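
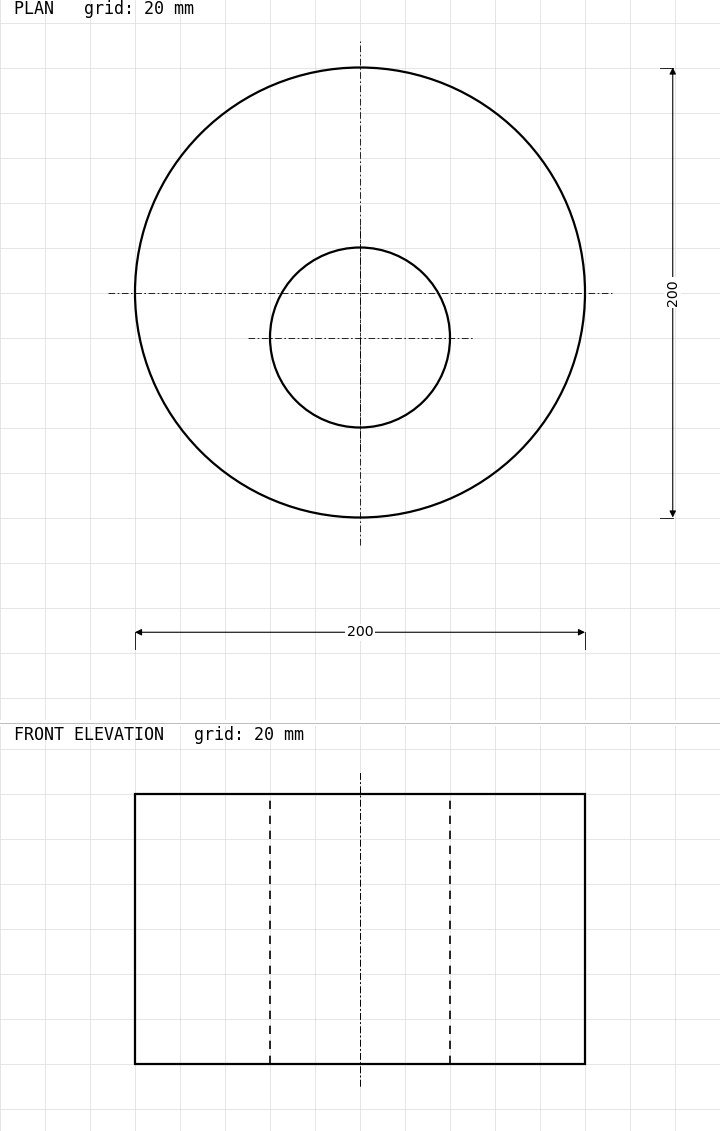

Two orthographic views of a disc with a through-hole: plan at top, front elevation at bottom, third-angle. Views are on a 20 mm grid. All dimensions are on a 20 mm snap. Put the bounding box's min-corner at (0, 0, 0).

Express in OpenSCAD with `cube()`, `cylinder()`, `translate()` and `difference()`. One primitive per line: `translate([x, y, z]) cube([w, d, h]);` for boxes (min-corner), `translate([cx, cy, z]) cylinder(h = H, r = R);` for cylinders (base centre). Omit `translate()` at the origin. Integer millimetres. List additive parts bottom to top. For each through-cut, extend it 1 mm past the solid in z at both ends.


difference() {
  translate([100, 100, 0]) cylinder(h = 120, r = 100);
  translate([100, 80, -1]) cylinder(h = 122, r = 40);
}


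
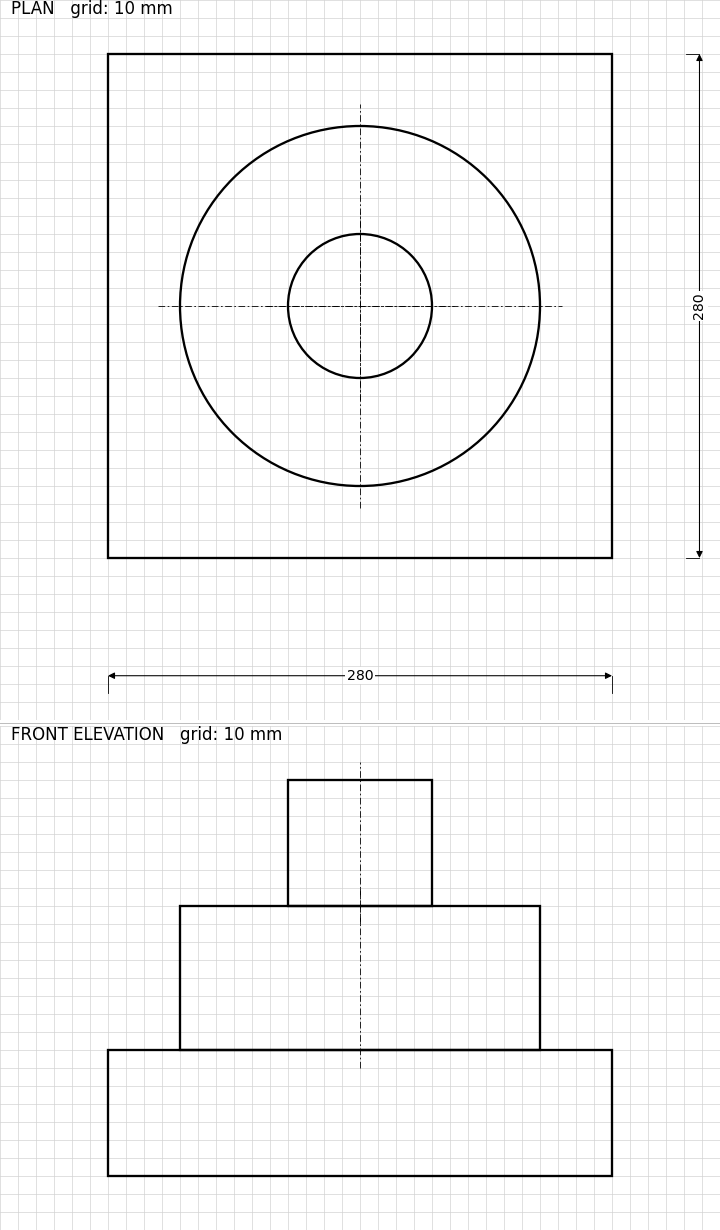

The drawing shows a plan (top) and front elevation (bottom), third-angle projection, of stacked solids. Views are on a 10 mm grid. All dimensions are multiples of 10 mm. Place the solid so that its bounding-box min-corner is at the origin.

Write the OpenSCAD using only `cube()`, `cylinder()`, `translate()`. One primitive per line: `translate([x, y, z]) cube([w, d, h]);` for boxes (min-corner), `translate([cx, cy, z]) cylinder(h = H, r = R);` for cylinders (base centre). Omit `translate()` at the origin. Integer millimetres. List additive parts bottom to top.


cube([280, 280, 70]);
translate([140, 140, 70]) cylinder(h = 80, r = 100);
translate([140, 140, 150]) cylinder(h = 70, r = 40);


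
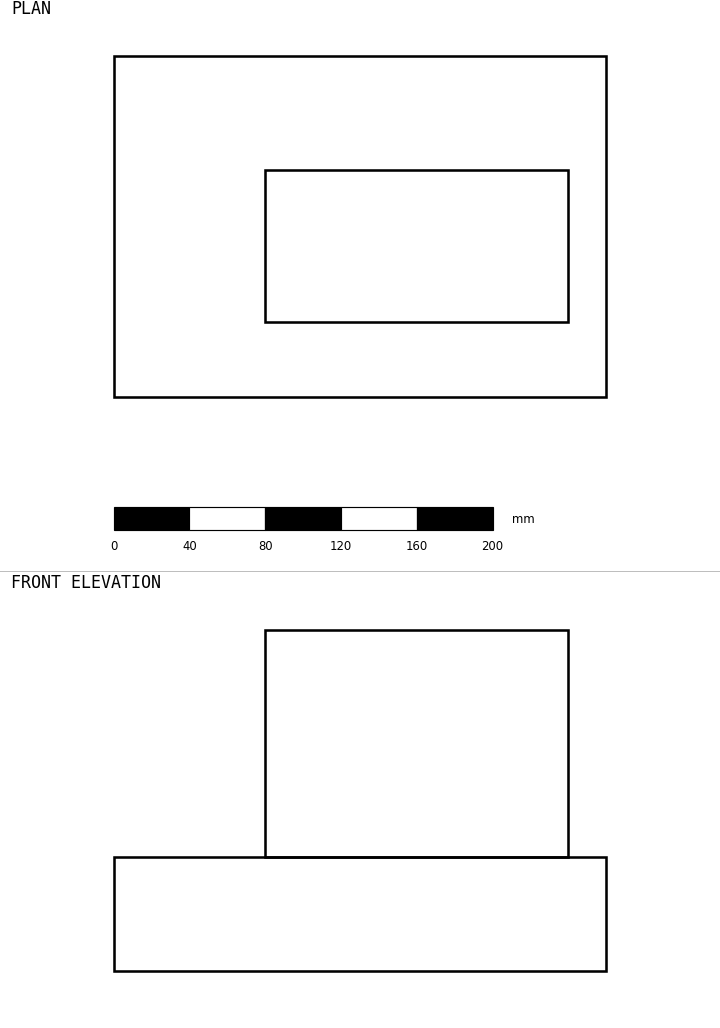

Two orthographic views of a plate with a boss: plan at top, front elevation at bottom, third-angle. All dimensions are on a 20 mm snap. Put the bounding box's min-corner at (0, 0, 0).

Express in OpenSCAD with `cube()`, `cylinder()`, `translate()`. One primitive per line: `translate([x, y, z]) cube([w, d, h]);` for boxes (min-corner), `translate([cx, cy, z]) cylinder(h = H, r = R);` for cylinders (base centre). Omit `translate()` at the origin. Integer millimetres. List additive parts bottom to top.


cube([260, 180, 60]);
translate([80, 40, 60]) cube([160, 80, 120]);


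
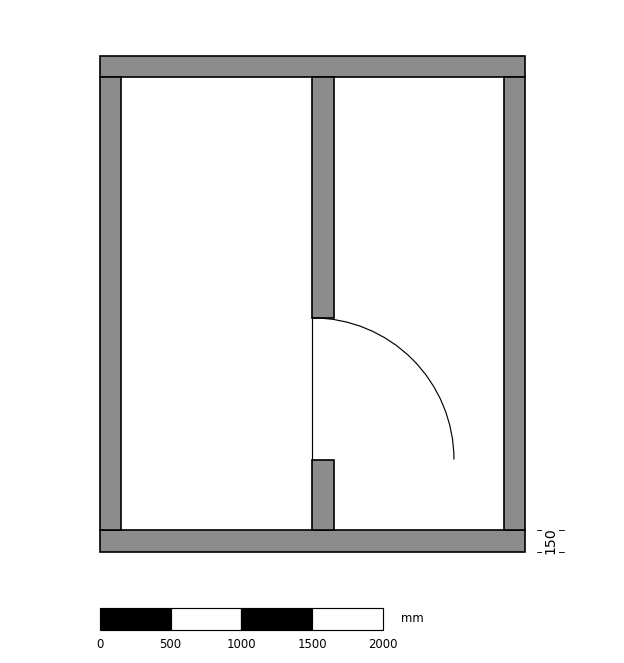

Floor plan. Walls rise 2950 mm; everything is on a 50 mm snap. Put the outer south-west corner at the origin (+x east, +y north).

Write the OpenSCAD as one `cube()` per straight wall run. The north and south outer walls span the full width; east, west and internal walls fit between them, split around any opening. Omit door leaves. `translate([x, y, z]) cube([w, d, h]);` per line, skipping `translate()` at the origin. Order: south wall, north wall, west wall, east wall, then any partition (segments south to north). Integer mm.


cube([3000, 150, 2950]);
translate([0, 3350, 0]) cube([3000, 150, 2950]);
translate([0, 150, 0]) cube([150, 3200, 2950]);
translate([2850, 150, 0]) cube([150, 3200, 2950]);
translate([1500, 150, 0]) cube([150, 500, 2950]);
translate([1500, 1650, 0]) cube([150, 1700, 2950]);


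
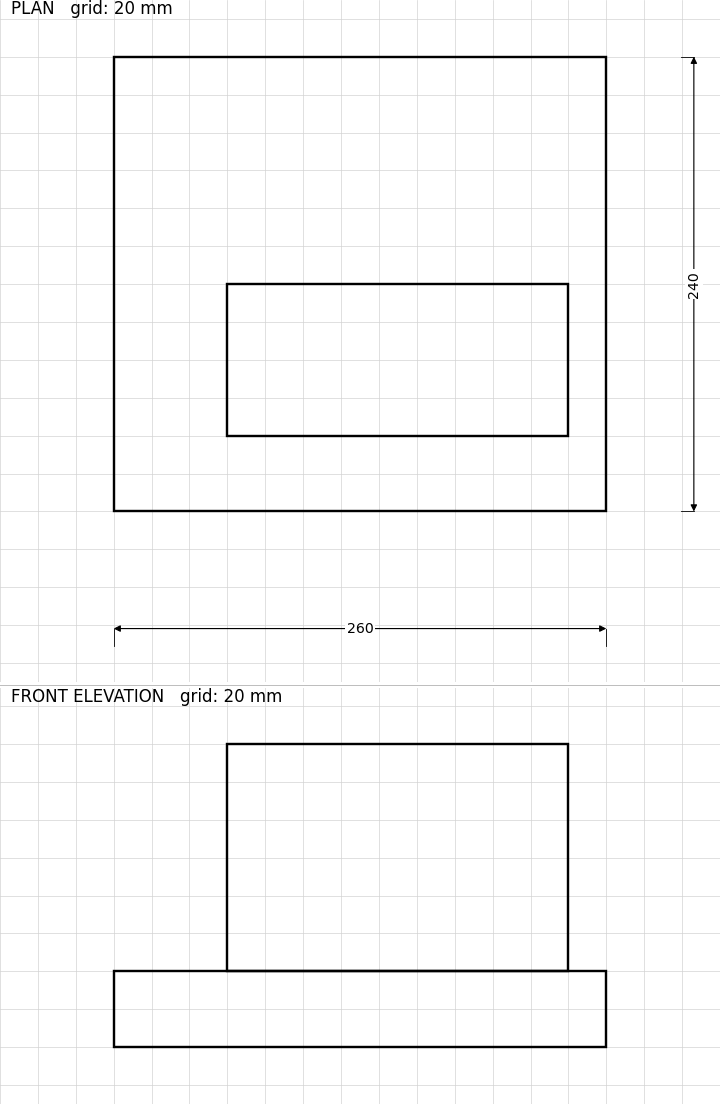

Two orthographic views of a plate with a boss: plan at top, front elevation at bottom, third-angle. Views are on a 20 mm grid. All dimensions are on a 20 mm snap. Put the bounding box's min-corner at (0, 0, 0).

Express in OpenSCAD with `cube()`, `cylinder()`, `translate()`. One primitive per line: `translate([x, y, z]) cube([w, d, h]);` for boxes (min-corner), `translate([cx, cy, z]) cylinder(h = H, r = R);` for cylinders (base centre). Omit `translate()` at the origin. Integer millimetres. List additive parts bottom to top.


cube([260, 240, 40]);
translate([60, 40, 40]) cube([180, 80, 120]);


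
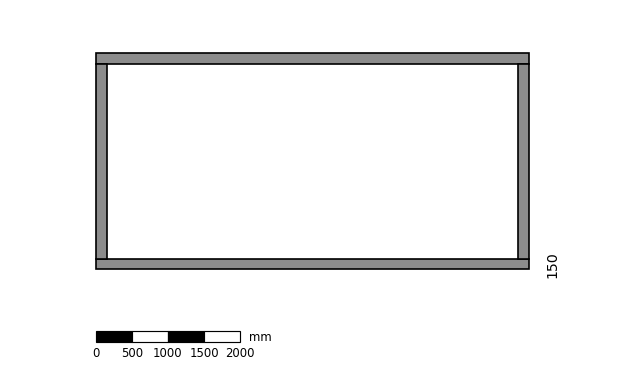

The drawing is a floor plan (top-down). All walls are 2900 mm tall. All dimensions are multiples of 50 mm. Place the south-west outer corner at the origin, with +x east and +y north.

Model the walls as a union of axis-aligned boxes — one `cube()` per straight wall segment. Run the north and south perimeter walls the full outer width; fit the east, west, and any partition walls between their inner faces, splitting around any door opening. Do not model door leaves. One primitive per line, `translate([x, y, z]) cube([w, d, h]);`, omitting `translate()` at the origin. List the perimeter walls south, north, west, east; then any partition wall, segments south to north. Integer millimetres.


cube([6000, 150, 2900]);
translate([0, 2850, 0]) cube([6000, 150, 2900]);
translate([0, 150, 0]) cube([150, 2700, 2900]);
translate([5850, 150, 0]) cube([150, 2700, 2900]);


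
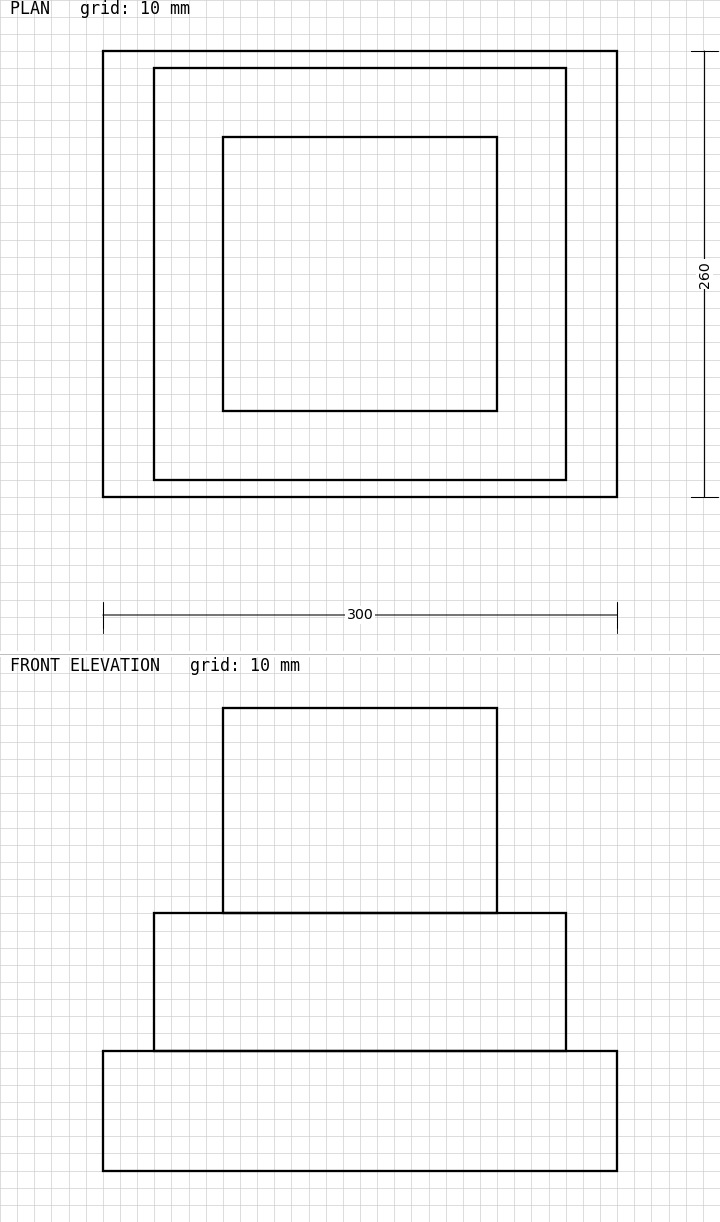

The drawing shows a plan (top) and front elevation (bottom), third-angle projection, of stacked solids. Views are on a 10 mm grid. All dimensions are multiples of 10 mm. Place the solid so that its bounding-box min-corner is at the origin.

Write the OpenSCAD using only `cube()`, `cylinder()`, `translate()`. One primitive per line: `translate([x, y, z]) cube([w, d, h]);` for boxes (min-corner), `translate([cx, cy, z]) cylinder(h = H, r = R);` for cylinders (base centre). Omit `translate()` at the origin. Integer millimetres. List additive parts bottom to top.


cube([300, 260, 70]);
translate([30, 10, 70]) cube([240, 240, 80]);
translate([70, 50, 150]) cube([160, 160, 120]);


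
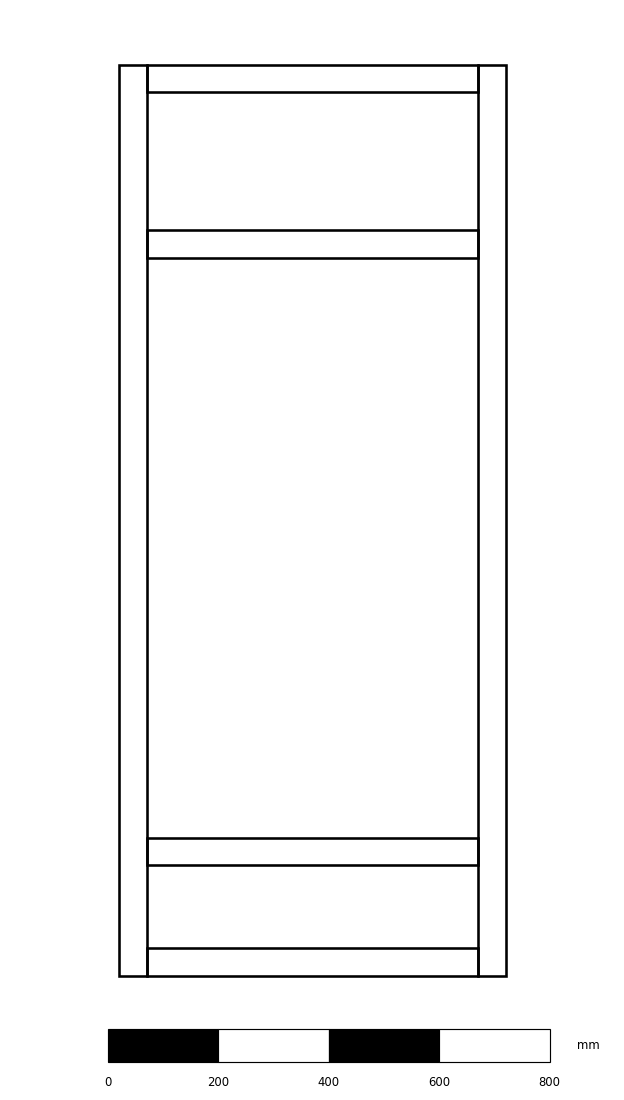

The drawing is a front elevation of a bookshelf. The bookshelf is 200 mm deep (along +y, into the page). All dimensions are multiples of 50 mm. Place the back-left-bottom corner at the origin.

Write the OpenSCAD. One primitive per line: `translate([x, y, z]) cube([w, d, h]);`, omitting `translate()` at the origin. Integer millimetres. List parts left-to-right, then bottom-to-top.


cube([50, 200, 1650]);
translate([50, 0, 0]) cube([600, 200, 50]);
translate([50, 0, 200]) cube([600, 200, 50]);
translate([50, 0, 1300]) cube([600, 200, 50]);
translate([50, 0, 1600]) cube([600, 200, 50]);
translate([650, 0, 0]) cube([50, 200, 1650]);


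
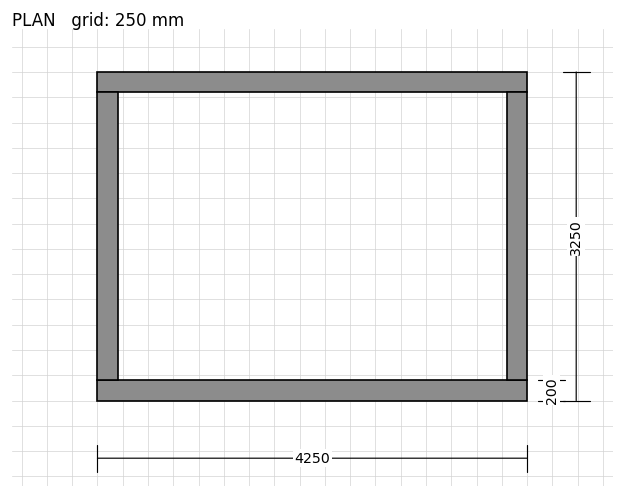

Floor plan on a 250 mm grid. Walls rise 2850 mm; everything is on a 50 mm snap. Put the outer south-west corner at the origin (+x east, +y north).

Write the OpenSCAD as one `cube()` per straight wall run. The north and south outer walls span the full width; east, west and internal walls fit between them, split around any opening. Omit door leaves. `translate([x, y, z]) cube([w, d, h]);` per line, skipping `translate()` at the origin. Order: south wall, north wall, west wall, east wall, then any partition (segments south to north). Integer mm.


cube([4250, 200, 2850]);
translate([0, 3050, 0]) cube([4250, 200, 2850]);
translate([0, 200, 0]) cube([200, 2850, 2850]);
translate([4050, 200, 0]) cube([200, 2850, 2850]);


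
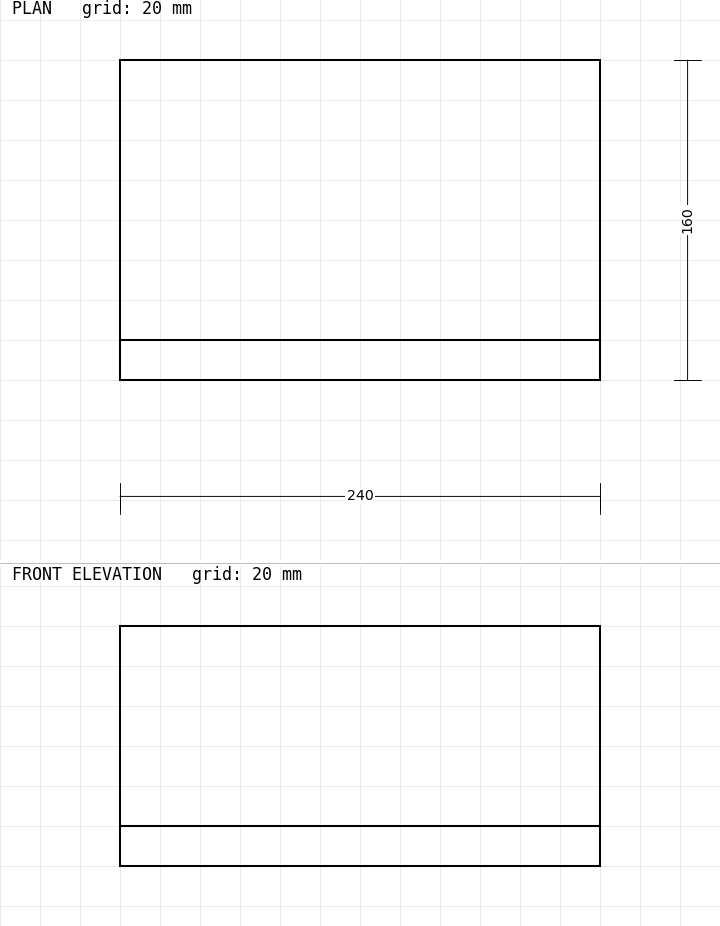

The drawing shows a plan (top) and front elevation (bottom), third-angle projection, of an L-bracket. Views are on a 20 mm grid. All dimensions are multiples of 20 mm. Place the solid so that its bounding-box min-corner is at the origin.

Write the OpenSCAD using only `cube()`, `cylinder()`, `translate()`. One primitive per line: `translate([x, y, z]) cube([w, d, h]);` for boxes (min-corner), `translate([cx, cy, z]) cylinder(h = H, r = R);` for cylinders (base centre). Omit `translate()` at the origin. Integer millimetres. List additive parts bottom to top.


cube([240, 160, 20]);
translate([0, 0, 20]) cube([240, 20, 100]);


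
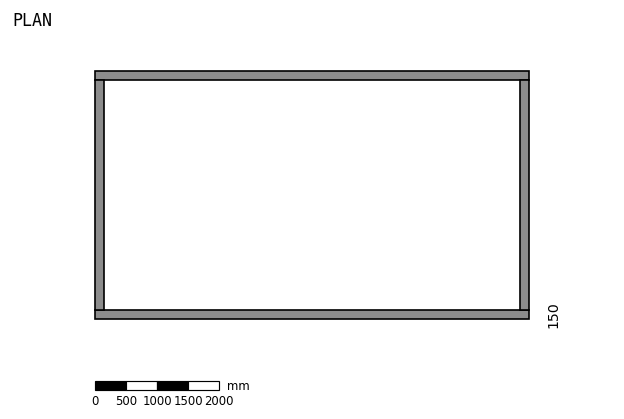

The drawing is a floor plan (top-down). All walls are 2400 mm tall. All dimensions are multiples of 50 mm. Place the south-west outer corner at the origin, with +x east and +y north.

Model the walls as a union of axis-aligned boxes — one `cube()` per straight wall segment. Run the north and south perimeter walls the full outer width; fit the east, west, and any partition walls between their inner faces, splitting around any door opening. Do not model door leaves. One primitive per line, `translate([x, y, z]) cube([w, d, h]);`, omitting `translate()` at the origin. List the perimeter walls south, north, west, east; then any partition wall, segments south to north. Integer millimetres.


cube([7000, 150, 2400]);
translate([0, 3850, 0]) cube([7000, 150, 2400]);
translate([0, 150, 0]) cube([150, 3700, 2400]);
translate([6850, 150, 0]) cube([150, 3700, 2400]);


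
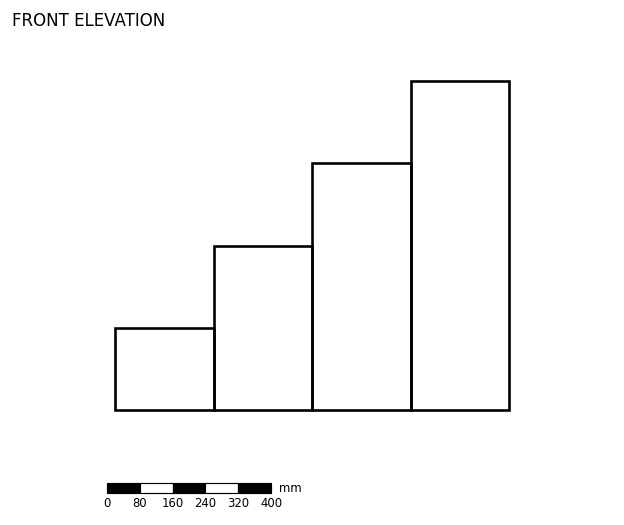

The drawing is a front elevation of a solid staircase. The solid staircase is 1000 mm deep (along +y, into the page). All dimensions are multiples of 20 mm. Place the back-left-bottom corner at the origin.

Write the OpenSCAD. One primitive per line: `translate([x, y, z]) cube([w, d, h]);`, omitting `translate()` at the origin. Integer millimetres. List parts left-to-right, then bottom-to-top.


cube([240, 1000, 200]);
translate([240, 0, 0]) cube([240, 1000, 400]);
translate([480, 0, 0]) cube([240, 1000, 600]);
translate([720, 0, 0]) cube([240, 1000, 800]);


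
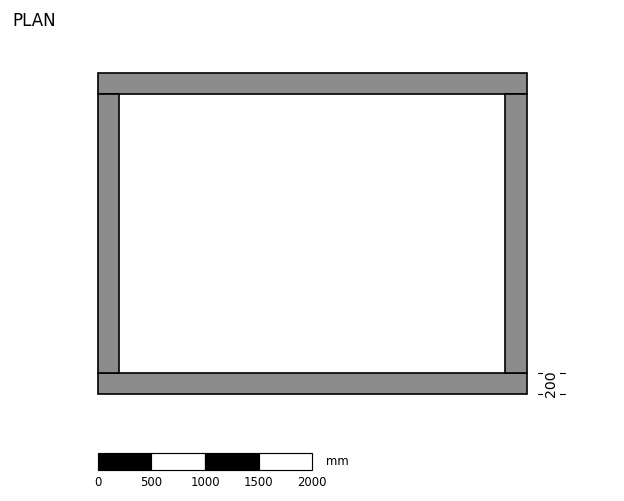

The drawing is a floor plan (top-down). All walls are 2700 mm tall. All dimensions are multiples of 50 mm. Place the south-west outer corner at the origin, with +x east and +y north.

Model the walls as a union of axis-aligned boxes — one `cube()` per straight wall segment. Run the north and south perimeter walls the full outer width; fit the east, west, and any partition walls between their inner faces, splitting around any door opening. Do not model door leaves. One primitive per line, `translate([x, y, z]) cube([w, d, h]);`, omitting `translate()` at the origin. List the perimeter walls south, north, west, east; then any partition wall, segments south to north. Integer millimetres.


cube([4000, 200, 2700]);
translate([0, 2800, 0]) cube([4000, 200, 2700]);
translate([0, 200, 0]) cube([200, 2600, 2700]);
translate([3800, 200, 0]) cube([200, 2600, 2700]);


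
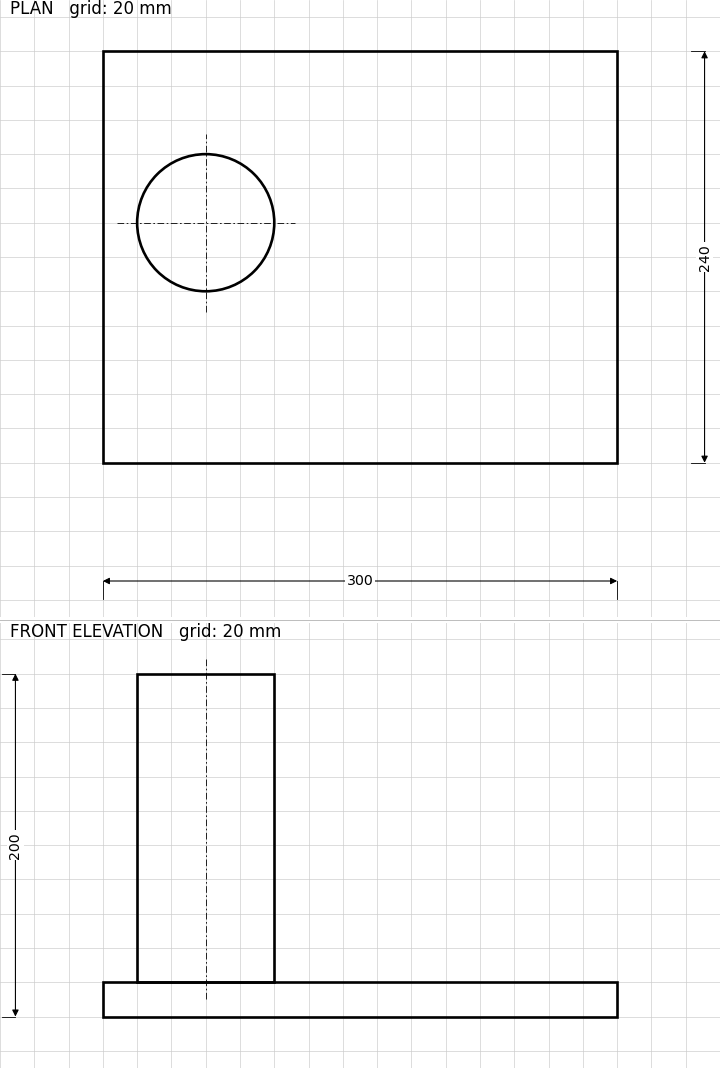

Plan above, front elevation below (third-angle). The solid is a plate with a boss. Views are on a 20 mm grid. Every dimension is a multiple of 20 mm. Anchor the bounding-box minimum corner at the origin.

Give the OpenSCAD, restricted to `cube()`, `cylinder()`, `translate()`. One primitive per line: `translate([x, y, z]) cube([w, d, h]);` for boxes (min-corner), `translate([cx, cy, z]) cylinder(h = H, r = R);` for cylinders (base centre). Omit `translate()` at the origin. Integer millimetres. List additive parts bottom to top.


cube([300, 240, 20]);
translate([60, 140, 20]) cylinder(h = 180, r = 40);


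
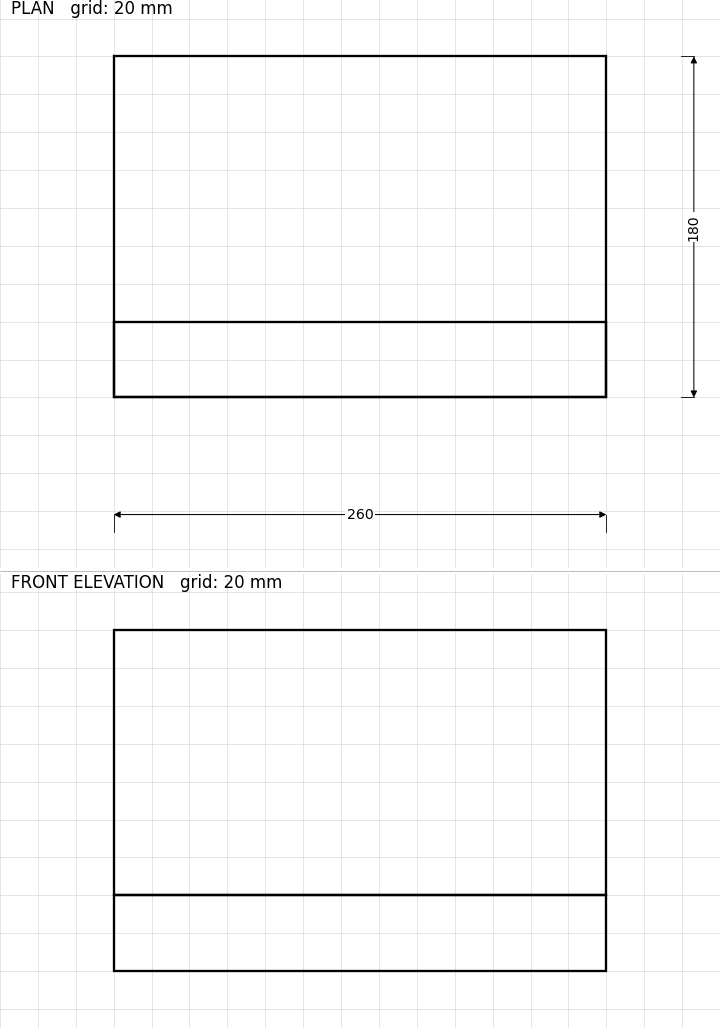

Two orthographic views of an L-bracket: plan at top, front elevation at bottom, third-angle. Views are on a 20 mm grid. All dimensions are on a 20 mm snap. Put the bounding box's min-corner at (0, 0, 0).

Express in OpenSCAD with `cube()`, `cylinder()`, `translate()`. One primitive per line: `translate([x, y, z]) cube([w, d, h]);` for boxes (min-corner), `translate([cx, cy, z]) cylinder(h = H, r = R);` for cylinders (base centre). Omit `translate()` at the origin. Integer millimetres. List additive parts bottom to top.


cube([260, 180, 40]);
translate([0, 0, 40]) cube([260, 40, 140]);


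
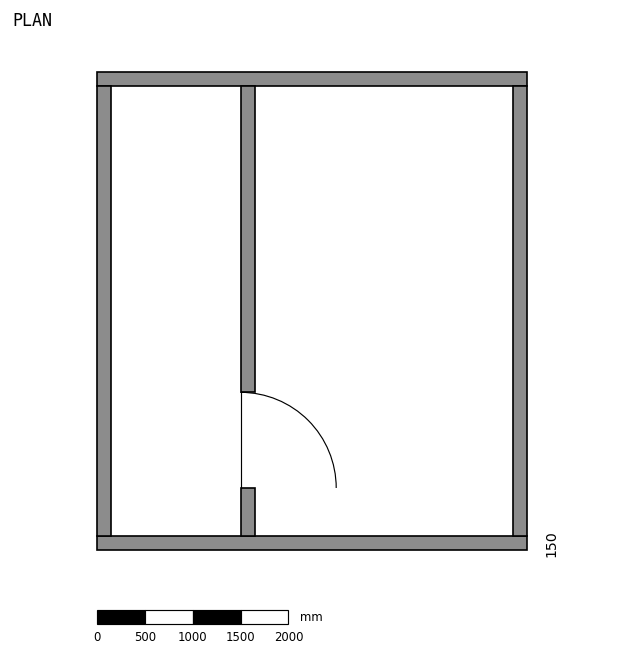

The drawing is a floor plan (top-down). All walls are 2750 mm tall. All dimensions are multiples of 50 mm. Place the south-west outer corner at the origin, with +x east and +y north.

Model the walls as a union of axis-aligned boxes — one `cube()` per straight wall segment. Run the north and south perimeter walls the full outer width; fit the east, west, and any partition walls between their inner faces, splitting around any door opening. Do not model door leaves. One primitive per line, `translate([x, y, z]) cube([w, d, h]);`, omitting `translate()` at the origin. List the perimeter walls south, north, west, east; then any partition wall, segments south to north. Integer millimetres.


cube([4500, 150, 2750]);
translate([0, 4850, 0]) cube([4500, 150, 2750]);
translate([0, 150, 0]) cube([150, 4700, 2750]);
translate([4350, 150, 0]) cube([150, 4700, 2750]);
translate([1500, 150, 0]) cube([150, 500, 2750]);
translate([1500, 1650, 0]) cube([150, 3200, 2750]);


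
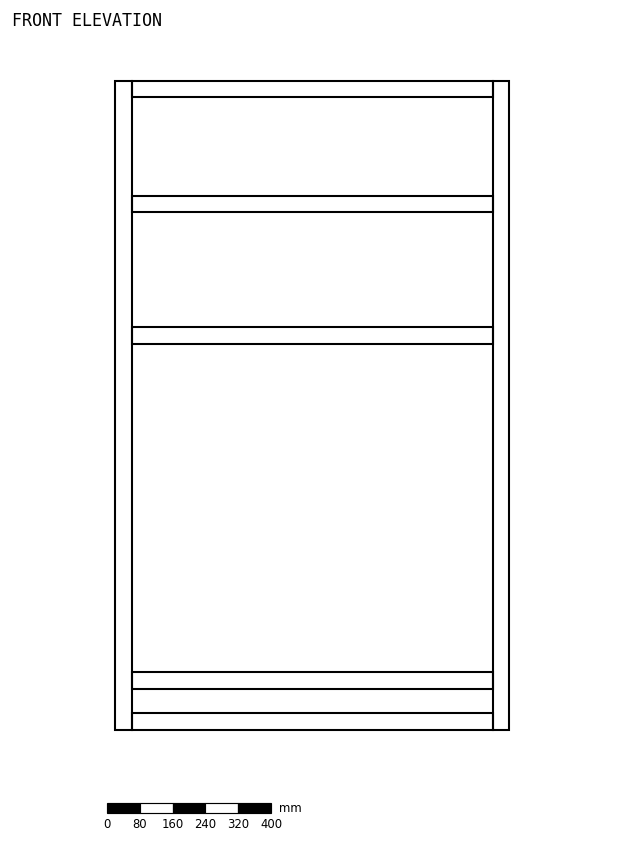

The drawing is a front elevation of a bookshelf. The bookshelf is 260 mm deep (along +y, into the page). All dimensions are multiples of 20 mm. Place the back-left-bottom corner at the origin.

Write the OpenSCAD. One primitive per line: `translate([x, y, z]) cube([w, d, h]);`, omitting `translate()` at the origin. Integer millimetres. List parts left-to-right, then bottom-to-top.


cube([40, 260, 1580]);
translate([40, 0, 0]) cube([880, 260, 40]);
translate([40, 0, 100]) cube([880, 260, 40]);
translate([40, 0, 940]) cube([880, 260, 40]);
translate([40, 0, 1260]) cube([880, 260, 40]);
translate([40, 0, 1540]) cube([880, 260, 40]);
translate([920, 0, 0]) cube([40, 260, 1580]);


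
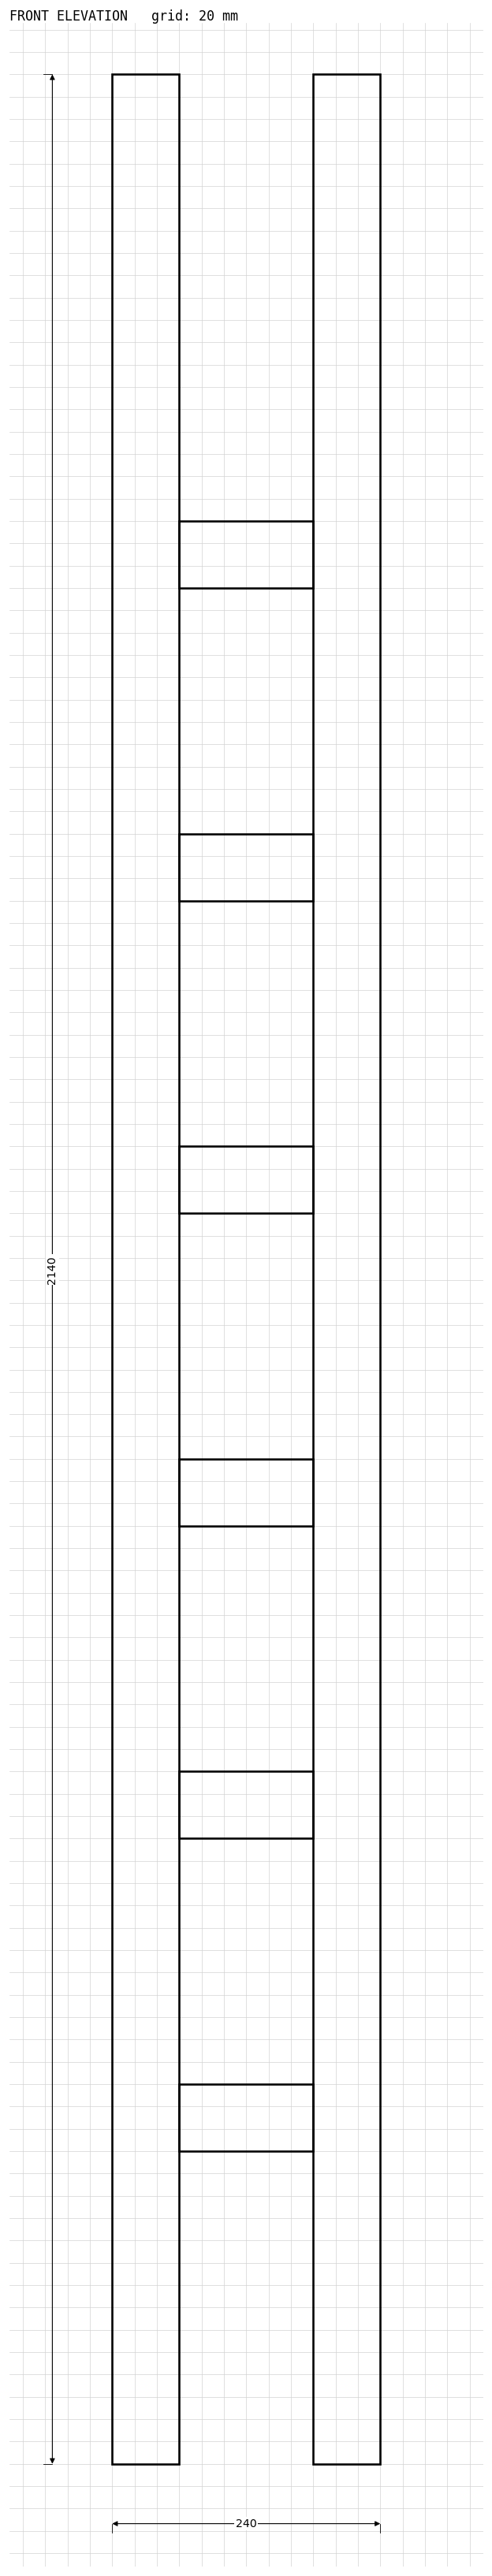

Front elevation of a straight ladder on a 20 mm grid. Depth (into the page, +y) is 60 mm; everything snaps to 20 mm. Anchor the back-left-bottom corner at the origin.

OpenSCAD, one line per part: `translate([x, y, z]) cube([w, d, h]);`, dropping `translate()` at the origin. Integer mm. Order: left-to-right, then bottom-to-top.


cube([60, 60, 2140]);
translate([60, 0, 280]) cube([120, 60, 60]);
translate([60, 0, 560]) cube([120, 60, 60]);
translate([60, 0, 840]) cube([120, 60, 60]);
translate([60, 0, 1120]) cube([120, 60, 60]);
translate([60, 0, 1400]) cube([120, 60, 60]);
translate([60, 0, 1680]) cube([120, 60, 60]);
translate([180, 0, 0]) cube([60, 60, 2140]);


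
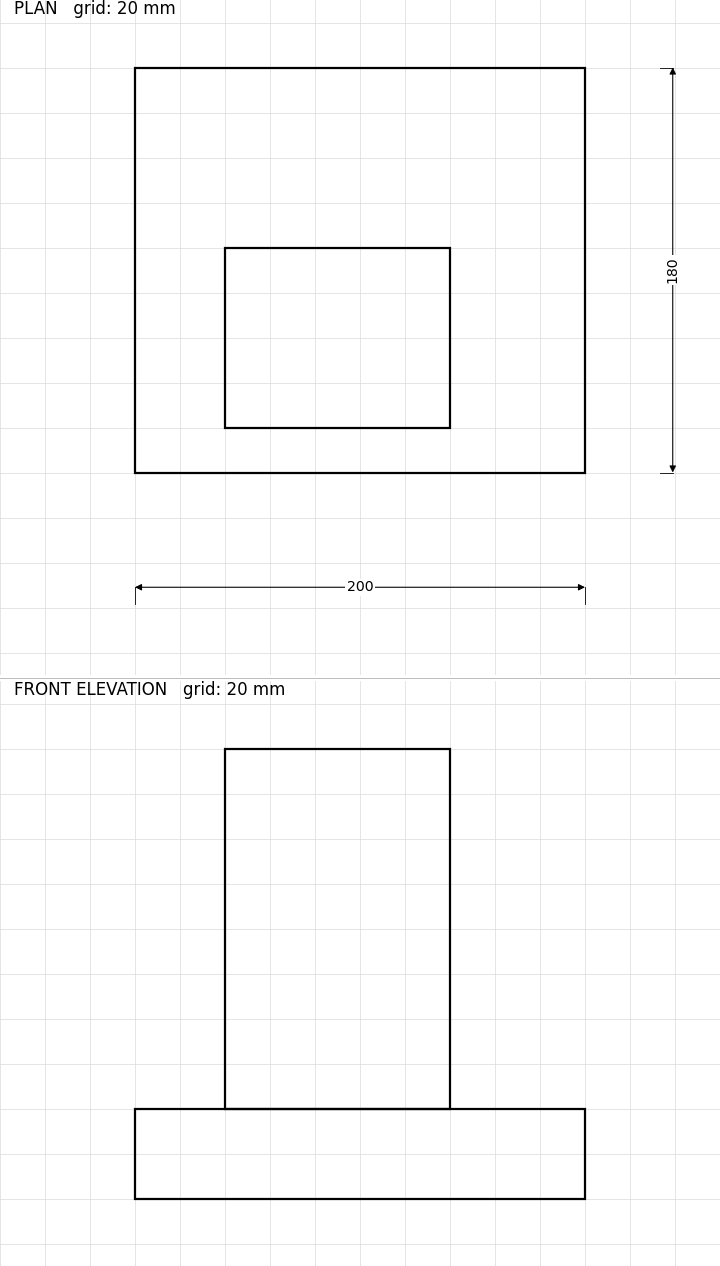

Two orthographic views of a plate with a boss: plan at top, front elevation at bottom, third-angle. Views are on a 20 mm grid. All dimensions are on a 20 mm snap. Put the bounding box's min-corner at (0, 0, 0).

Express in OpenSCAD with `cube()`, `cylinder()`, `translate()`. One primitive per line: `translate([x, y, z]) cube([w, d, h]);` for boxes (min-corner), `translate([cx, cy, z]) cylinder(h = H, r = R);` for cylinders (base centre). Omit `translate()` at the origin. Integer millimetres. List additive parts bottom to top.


cube([200, 180, 40]);
translate([40, 20, 40]) cube([100, 80, 160]);


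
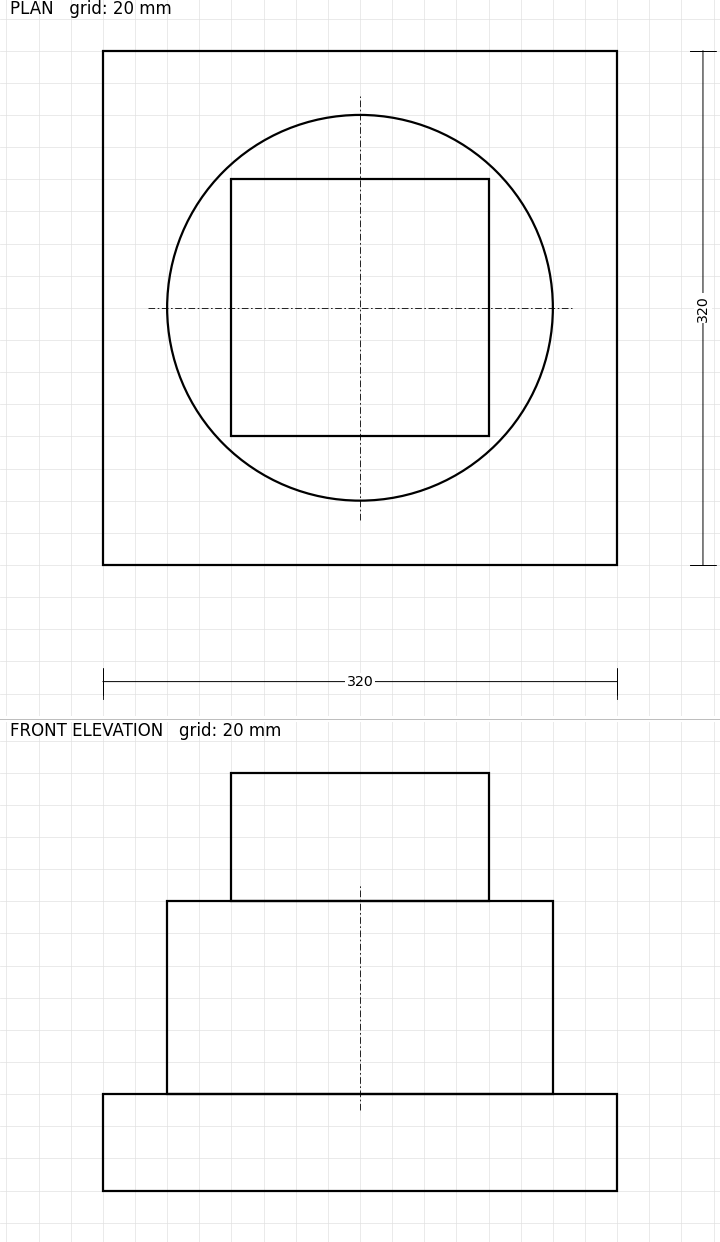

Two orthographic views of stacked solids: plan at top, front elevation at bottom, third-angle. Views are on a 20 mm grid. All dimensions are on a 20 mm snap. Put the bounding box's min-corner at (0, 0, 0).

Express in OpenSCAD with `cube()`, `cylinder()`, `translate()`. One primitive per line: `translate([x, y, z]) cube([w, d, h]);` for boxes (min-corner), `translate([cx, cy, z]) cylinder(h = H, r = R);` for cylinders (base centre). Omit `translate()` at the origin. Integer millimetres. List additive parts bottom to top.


cube([320, 320, 60]);
translate([160, 160, 60]) cylinder(h = 120, r = 120);
translate([80, 80, 180]) cube([160, 160, 80]);


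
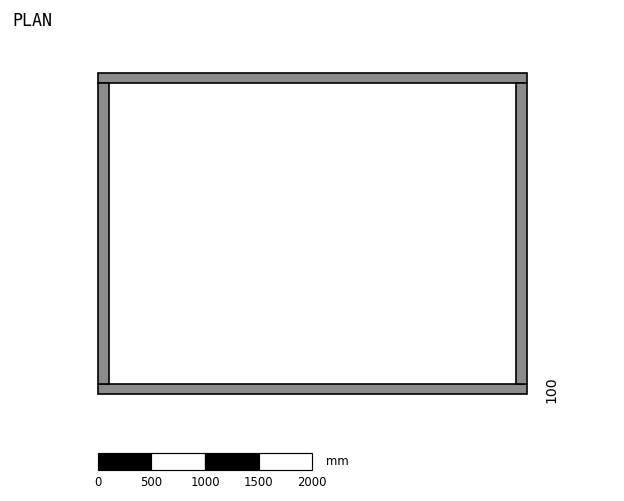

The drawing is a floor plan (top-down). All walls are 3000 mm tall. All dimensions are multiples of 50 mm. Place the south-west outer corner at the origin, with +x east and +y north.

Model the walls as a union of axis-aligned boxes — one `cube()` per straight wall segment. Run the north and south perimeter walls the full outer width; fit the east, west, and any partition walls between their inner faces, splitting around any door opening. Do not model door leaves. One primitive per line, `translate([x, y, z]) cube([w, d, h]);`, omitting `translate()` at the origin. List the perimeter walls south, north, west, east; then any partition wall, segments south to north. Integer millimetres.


cube([4000, 100, 3000]);
translate([0, 2900, 0]) cube([4000, 100, 3000]);
translate([0, 100, 0]) cube([100, 2800, 3000]);
translate([3900, 100, 0]) cube([100, 2800, 3000]);


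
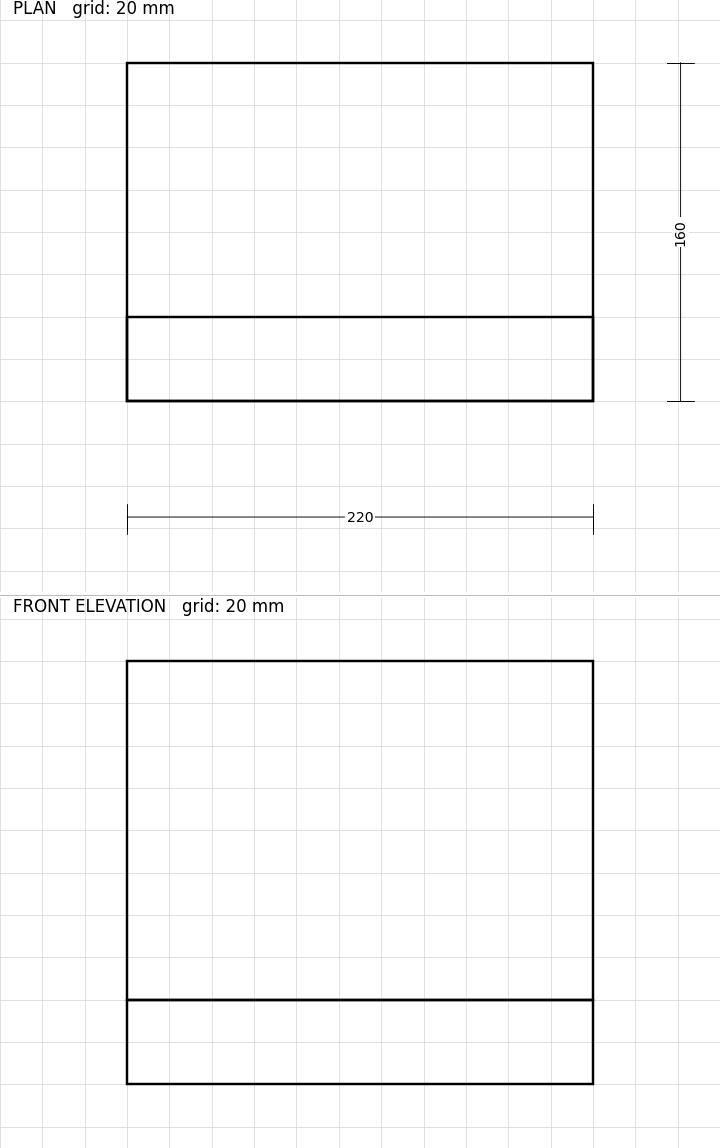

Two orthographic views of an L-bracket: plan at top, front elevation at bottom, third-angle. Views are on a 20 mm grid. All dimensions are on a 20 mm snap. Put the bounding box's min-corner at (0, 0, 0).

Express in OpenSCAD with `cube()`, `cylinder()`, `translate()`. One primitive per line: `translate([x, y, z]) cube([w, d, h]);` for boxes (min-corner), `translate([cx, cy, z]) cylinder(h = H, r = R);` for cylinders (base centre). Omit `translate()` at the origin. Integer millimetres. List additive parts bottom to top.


cube([220, 160, 40]);
translate([0, 0, 40]) cube([220, 40, 160]);


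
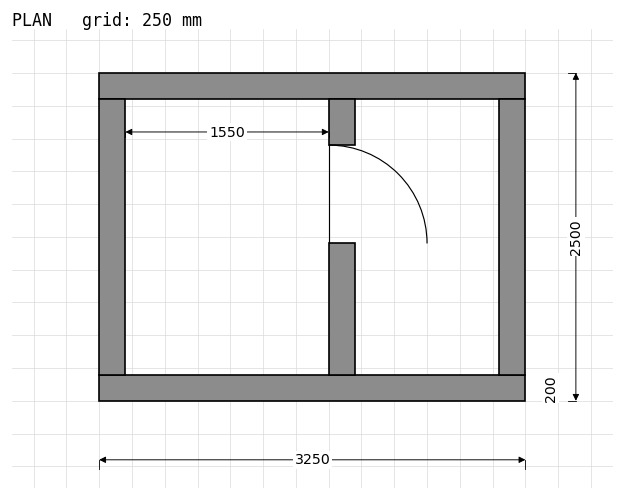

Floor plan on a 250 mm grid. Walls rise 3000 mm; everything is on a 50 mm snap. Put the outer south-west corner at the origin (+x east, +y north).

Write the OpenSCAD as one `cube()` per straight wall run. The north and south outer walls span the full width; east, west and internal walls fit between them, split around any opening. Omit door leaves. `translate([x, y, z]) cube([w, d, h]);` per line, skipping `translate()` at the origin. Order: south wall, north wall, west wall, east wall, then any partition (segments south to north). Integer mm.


cube([3250, 200, 3000]);
translate([0, 2300, 0]) cube([3250, 200, 3000]);
translate([0, 200, 0]) cube([200, 2100, 3000]);
translate([3050, 200, 0]) cube([200, 2100, 3000]);
translate([1750, 200, 0]) cube([200, 1000, 3000]);
translate([1750, 1950, 0]) cube([200, 350, 3000]);


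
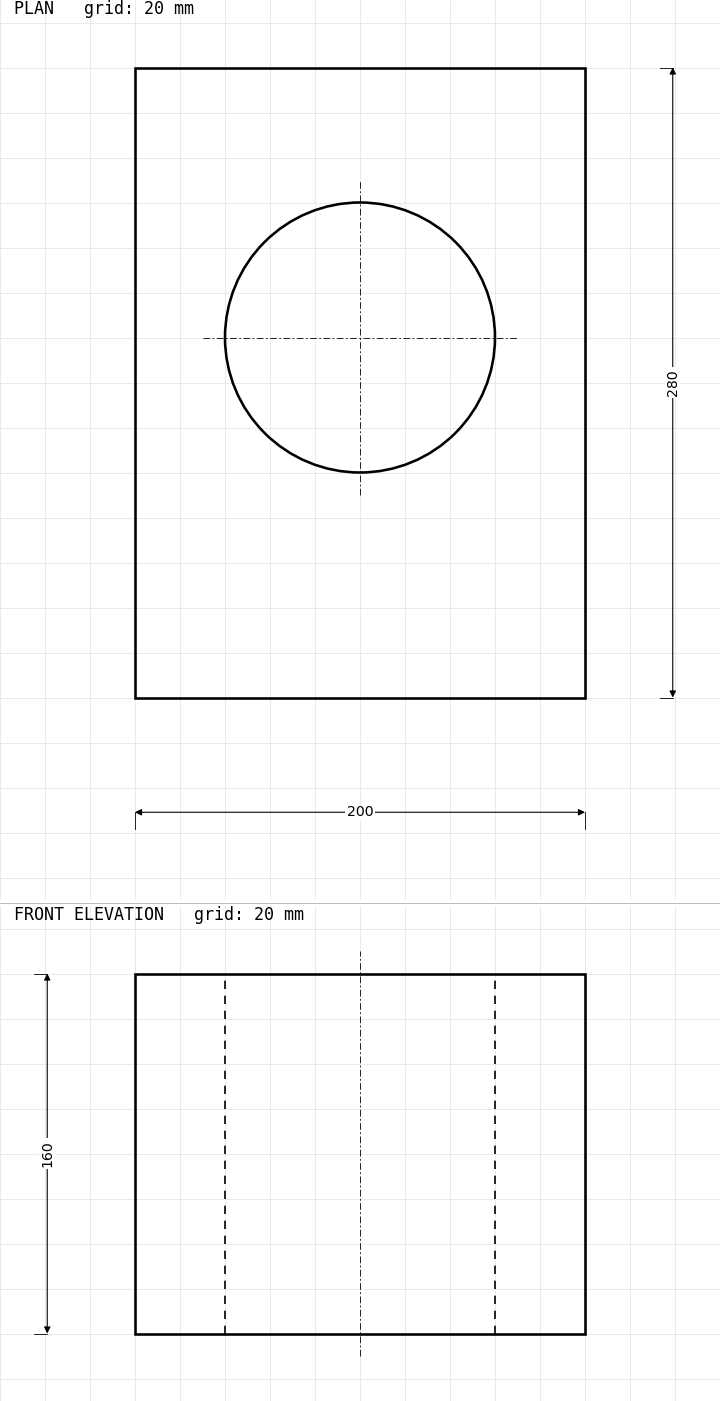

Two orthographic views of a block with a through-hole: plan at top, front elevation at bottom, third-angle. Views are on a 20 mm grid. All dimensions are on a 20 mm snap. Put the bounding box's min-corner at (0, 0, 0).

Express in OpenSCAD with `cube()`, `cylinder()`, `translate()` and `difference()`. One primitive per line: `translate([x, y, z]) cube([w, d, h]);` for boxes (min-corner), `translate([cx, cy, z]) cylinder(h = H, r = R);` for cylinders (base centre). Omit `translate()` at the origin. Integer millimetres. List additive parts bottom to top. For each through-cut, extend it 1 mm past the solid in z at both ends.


difference() {
  cube([200, 280, 160]);
  translate([100, 160, -1]) cylinder(h = 162, r = 60);
}


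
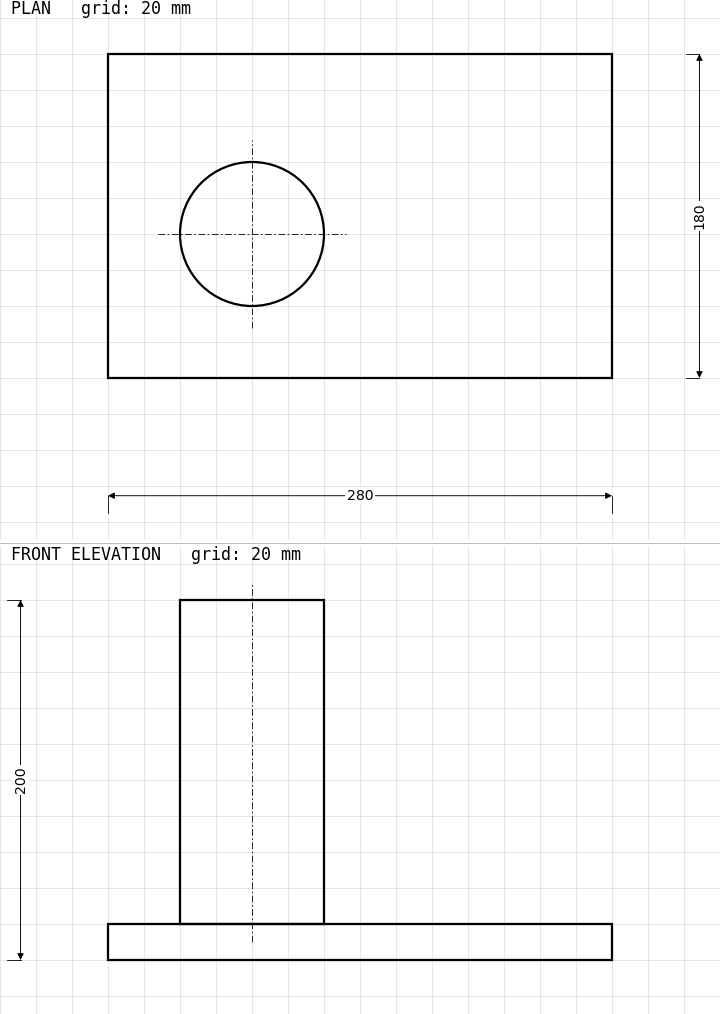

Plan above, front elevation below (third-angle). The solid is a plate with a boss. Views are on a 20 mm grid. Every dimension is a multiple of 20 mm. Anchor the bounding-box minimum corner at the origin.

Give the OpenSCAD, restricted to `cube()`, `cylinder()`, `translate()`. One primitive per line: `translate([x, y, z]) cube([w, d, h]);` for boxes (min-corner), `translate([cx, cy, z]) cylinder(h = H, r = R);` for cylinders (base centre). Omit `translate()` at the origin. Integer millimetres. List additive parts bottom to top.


cube([280, 180, 20]);
translate([80, 80, 20]) cylinder(h = 180, r = 40);


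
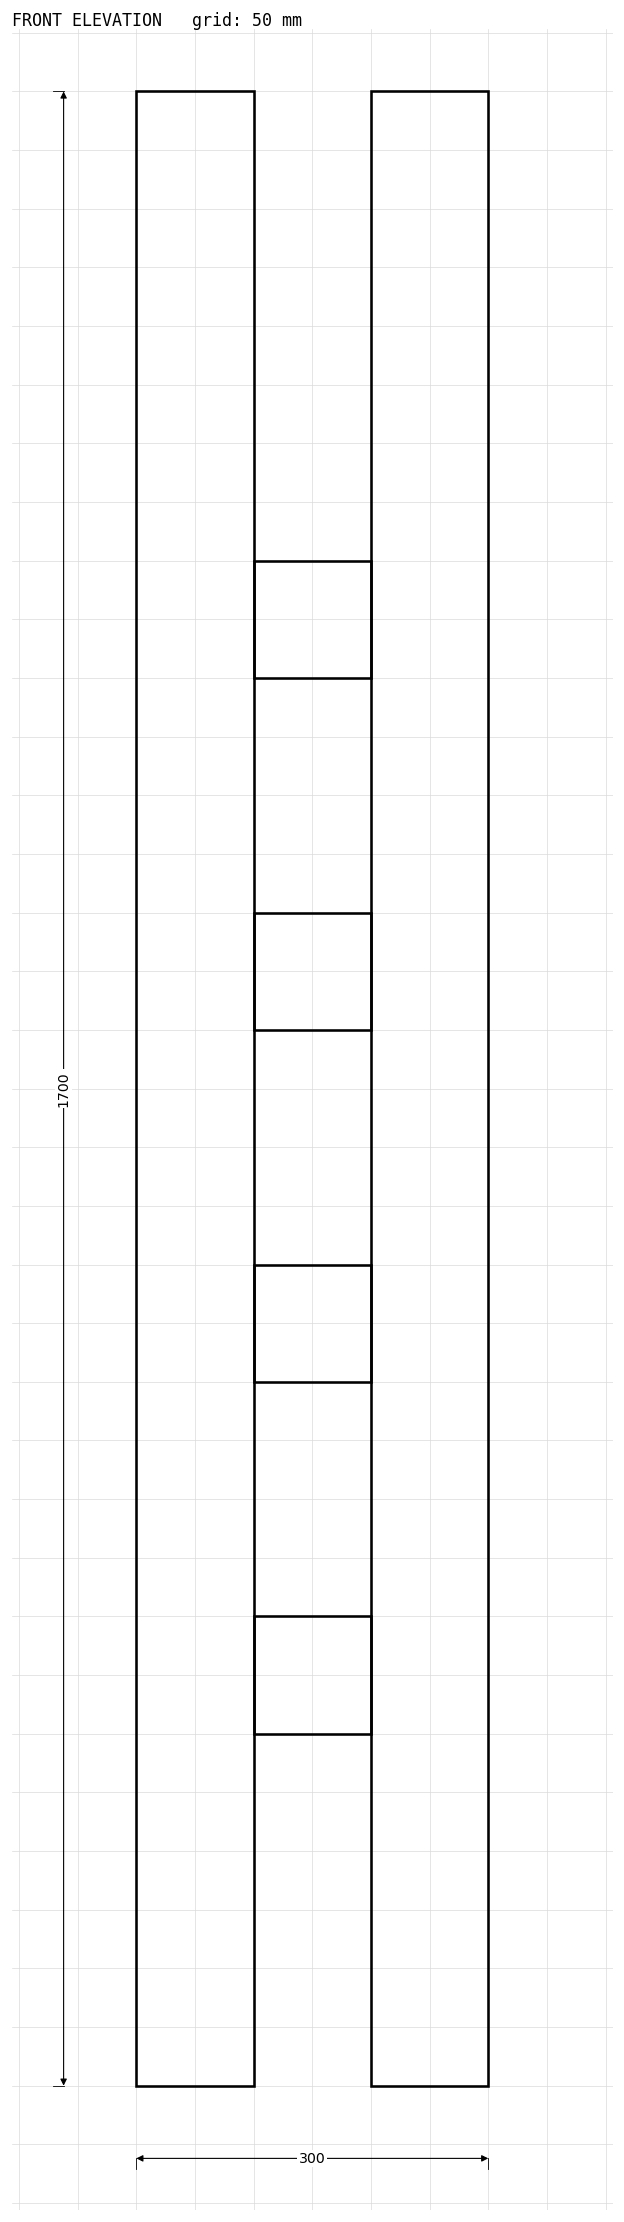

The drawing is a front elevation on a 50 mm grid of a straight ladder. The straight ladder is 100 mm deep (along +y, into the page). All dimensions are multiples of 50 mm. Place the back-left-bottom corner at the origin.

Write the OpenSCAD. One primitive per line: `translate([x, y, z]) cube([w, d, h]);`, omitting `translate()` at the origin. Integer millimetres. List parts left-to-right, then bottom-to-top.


cube([100, 100, 1700]);
translate([100, 0, 300]) cube([100, 100, 100]);
translate([100, 0, 600]) cube([100, 100, 100]);
translate([100, 0, 900]) cube([100, 100, 100]);
translate([100, 0, 1200]) cube([100, 100, 100]);
translate([200, 0, 0]) cube([100, 100, 1700]);


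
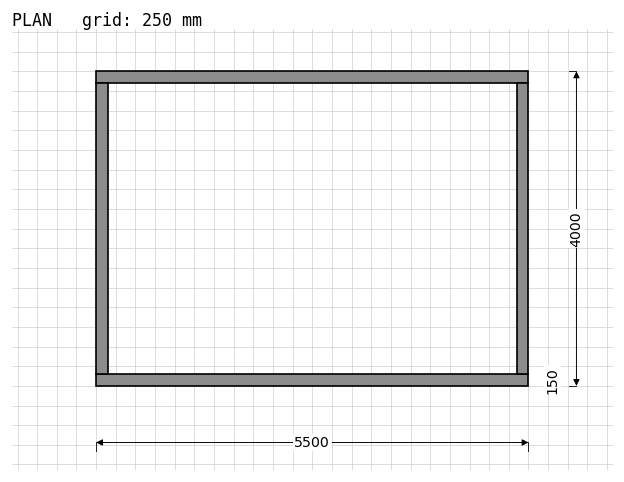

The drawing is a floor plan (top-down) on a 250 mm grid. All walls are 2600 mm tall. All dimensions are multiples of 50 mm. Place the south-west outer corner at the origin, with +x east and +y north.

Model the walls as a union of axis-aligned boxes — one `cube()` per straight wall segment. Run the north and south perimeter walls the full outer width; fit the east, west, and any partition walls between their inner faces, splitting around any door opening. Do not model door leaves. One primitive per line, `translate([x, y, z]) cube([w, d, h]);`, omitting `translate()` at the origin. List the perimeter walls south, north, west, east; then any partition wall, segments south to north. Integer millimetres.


cube([5500, 150, 2600]);
translate([0, 3850, 0]) cube([5500, 150, 2600]);
translate([0, 150, 0]) cube([150, 3700, 2600]);
translate([5350, 150, 0]) cube([150, 3700, 2600]);


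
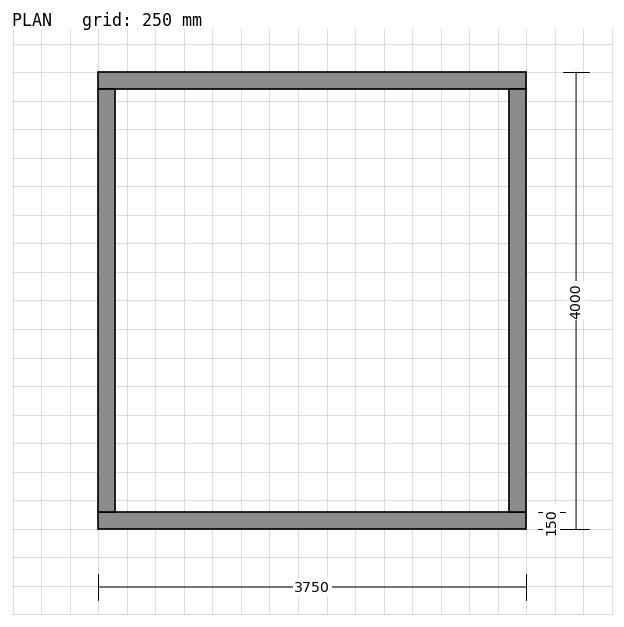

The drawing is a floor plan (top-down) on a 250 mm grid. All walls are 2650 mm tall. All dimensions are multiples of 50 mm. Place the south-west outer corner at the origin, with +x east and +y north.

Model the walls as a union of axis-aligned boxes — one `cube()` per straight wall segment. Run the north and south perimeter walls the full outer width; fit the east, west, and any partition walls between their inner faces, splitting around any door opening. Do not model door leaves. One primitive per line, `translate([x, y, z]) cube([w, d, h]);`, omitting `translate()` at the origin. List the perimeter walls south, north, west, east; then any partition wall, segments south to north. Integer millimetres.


cube([3750, 150, 2650]);
translate([0, 3850, 0]) cube([3750, 150, 2650]);
translate([0, 150, 0]) cube([150, 3700, 2650]);
translate([3600, 150, 0]) cube([150, 3700, 2650]);


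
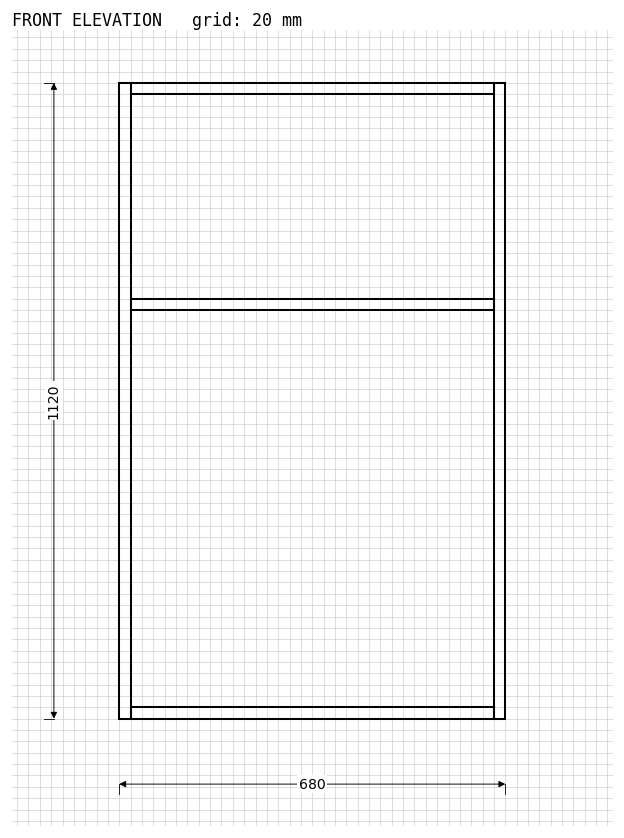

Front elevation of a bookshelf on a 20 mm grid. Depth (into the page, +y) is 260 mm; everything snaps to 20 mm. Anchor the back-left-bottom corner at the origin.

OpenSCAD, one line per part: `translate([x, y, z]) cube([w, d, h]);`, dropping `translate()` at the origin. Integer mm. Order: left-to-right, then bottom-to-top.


cube([20, 260, 1120]);
translate([20, 0, 0]) cube([640, 260, 20]);
translate([20, 0, 720]) cube([640, 260, 20]);
translate([20, 0, 1100]) cube([640, 260, 20]);
translate([660, 0, 0]) cube([20, 260, 1120]);


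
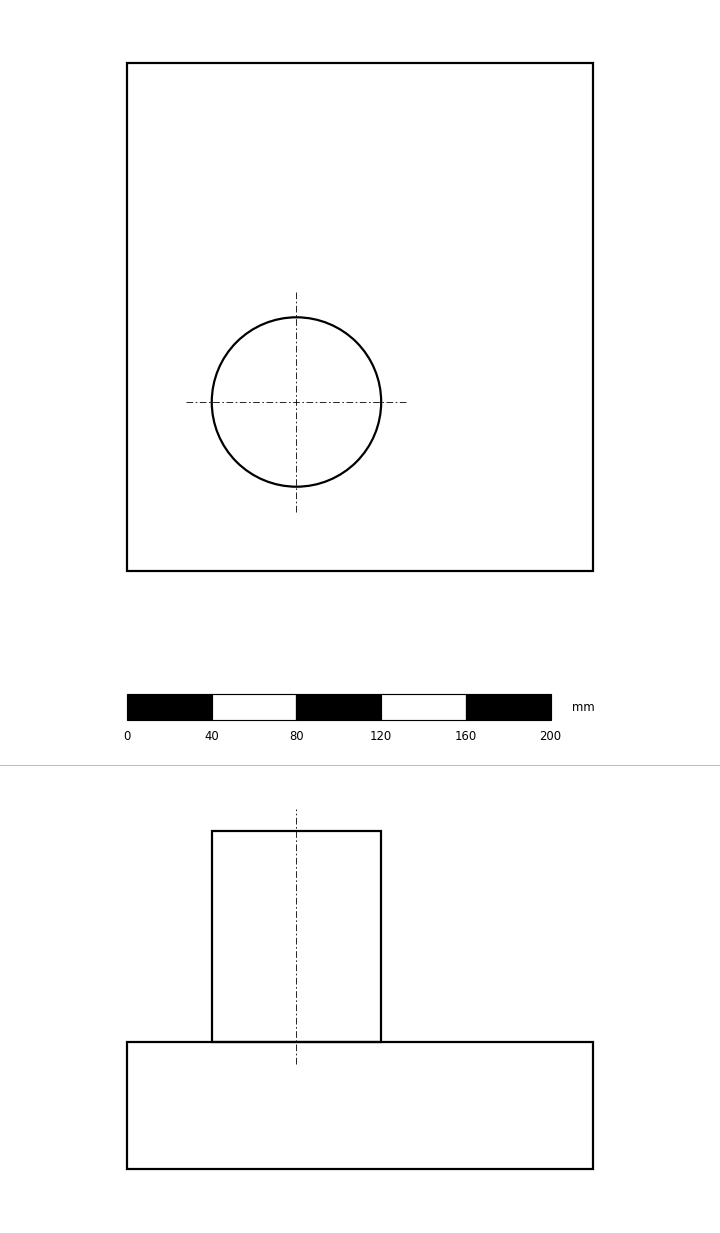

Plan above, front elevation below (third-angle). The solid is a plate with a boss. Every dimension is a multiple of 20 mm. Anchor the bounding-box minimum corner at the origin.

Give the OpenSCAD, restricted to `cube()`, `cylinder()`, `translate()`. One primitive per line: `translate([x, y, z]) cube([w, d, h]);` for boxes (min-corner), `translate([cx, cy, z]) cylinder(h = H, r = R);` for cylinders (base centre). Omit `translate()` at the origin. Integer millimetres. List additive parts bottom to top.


cube([220, 240, 60]);
translate([80, 80, 60]) cylinder(h = 100, r = 40);


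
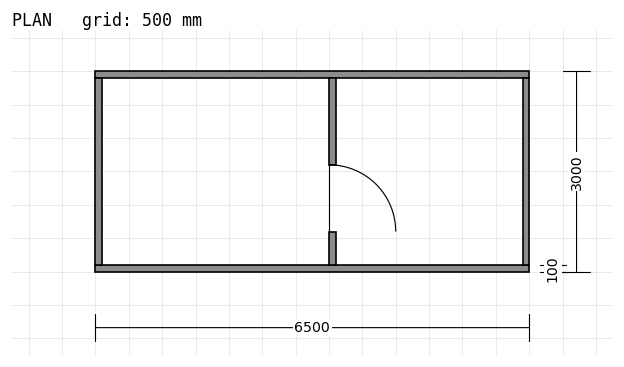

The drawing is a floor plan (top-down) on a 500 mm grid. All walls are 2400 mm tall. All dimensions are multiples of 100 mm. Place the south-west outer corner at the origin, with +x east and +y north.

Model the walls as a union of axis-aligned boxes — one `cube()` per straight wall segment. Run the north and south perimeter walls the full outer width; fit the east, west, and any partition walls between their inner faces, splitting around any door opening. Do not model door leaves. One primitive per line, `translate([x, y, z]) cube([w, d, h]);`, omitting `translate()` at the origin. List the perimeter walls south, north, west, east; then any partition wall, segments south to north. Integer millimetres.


cube([6500, 100, 2400]);
translate([0, 2900, 0]) cube([6500, 100, 2400]);
translate([0, 100, 0]) cube([100, 2800, 2400]);
translate([6400, 100, 0]) cube([100, 2800, 2400]);
translate([3500, 100, 0]) cube([100, 500, 2400]);
translate([3500, 1600, 0]) cube([100, 1300, 2400]);


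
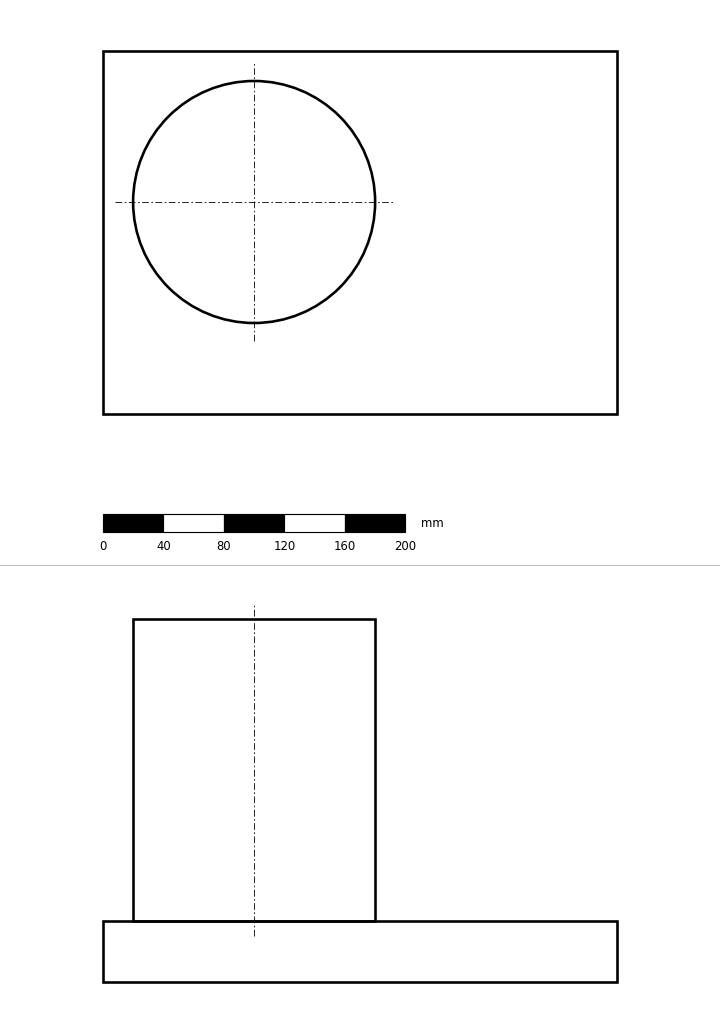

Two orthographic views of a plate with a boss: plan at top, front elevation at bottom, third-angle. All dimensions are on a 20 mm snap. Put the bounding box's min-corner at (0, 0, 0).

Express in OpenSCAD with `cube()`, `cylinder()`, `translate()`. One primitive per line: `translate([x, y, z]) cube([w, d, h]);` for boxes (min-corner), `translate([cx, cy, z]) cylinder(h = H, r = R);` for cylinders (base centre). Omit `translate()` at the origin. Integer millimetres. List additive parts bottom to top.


cube([340, 240, 40]);
translate([100, 140, 40]) cylinder(h = 200, r = 80);


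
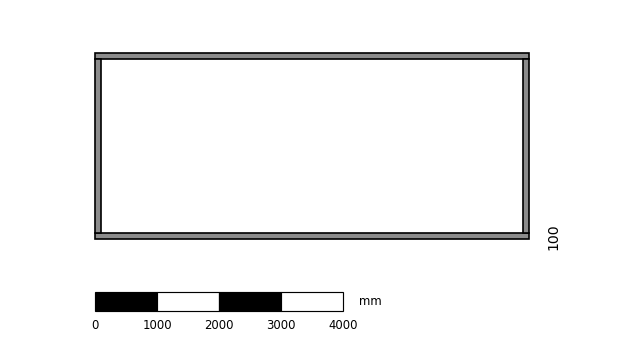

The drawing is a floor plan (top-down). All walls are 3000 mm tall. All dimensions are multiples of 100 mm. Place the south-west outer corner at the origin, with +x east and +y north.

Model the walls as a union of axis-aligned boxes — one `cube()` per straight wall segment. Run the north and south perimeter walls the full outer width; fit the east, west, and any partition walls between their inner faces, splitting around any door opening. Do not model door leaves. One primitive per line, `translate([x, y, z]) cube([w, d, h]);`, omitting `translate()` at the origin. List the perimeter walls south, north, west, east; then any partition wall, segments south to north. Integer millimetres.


cube([7000, 100, 3000]);
translate([0, 2900, 0]) cube([7000, 100, 3000]);
translate([0, 100, 0]) cube([100, 2800, 3000]);
translate([6900, 100, 0]) cube([100, 2800, 3000]);


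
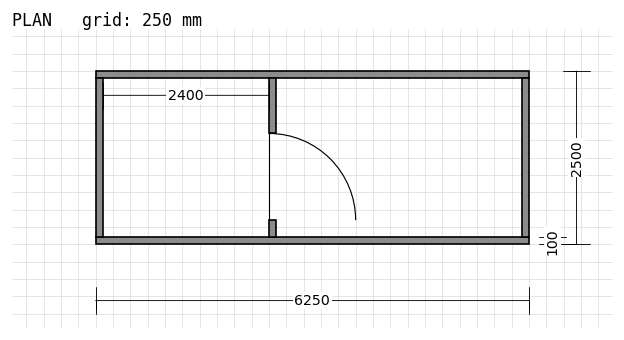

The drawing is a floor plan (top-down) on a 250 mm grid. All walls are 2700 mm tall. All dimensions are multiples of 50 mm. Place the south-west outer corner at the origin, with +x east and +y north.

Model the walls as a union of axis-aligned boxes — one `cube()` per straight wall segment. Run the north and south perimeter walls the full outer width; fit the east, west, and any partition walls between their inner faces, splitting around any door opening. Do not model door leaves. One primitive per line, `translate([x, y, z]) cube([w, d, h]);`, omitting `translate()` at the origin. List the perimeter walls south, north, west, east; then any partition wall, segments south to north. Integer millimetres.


cube([6250, 100, 2700]);
translate([0, 2400, 0]) cube([6250, 100, 2700]);
translate([0, 100, 0]) cube([100, 2300, 2700]);
translate([6150, 100, 0]) cube([100, 2300, 2700]);
translate([2500, 100, 0]) cube([100, 250, 2700]);
translate([2500, 1600, 0]) cube([100, 800, 2700]);


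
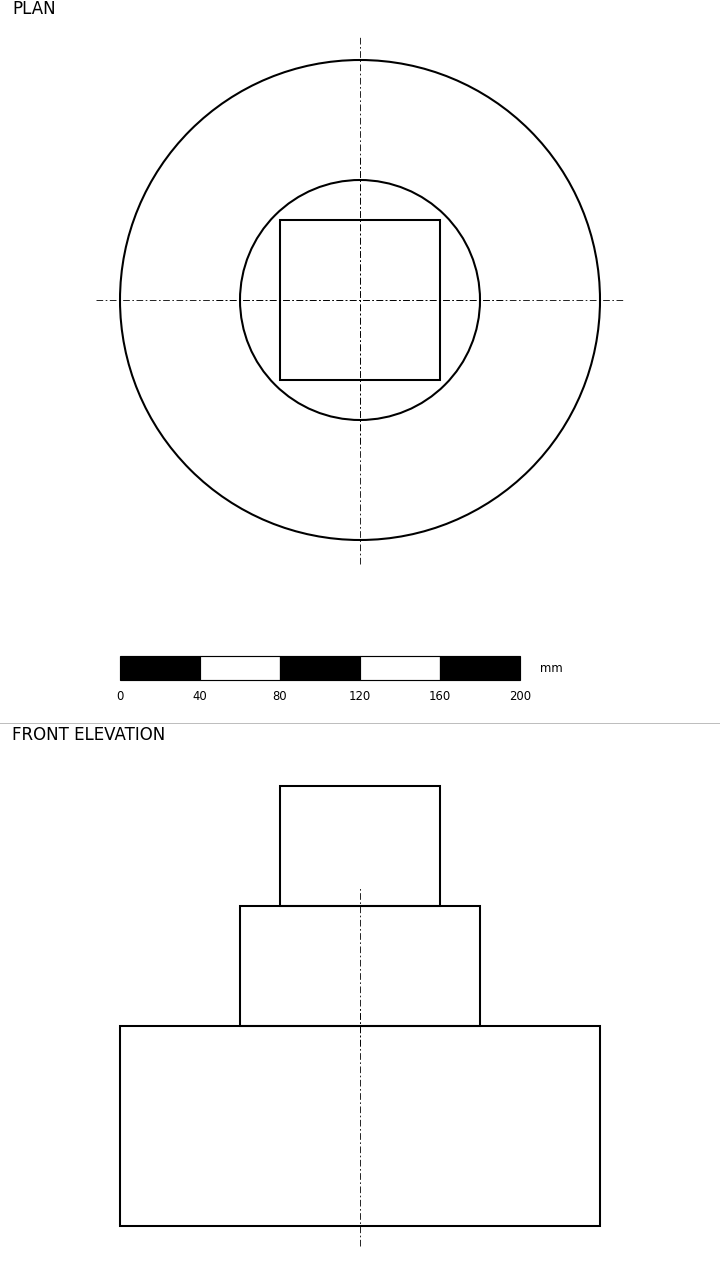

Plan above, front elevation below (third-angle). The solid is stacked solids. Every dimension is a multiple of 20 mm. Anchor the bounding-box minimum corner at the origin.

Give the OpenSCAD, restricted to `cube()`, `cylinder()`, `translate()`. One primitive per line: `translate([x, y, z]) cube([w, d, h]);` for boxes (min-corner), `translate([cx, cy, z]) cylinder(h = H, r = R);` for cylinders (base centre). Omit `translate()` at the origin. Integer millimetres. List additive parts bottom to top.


translate([120, 120, 0]) cylinder(h = 100, r = 120);
translate([120, 120, 100]) cylinder(h = 60, r = 60);
translate([80, 80, 160]) cube([80, 80, 60]);
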